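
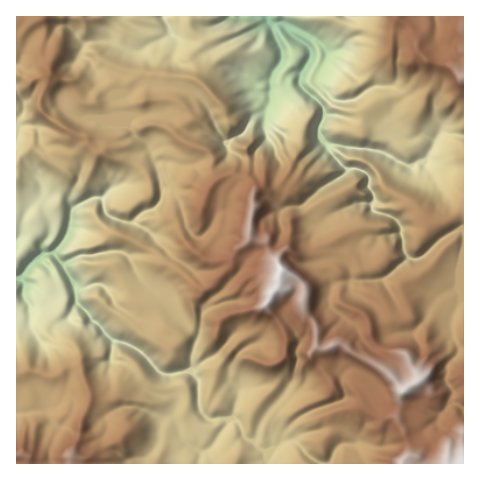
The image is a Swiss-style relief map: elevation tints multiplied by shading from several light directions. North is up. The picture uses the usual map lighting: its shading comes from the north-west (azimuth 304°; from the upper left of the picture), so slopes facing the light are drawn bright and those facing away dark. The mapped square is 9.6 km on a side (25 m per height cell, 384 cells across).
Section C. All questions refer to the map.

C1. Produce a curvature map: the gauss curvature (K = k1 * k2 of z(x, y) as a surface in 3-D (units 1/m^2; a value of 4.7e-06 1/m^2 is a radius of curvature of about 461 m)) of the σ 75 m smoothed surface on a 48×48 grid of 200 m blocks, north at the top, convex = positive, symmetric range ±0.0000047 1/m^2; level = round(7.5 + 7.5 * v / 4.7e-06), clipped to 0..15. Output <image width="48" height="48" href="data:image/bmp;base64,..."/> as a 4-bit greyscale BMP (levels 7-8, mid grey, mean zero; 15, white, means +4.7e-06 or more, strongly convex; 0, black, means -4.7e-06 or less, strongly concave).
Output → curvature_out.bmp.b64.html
<image width="48" height="48" href="data:image/bmp;base64,Qk32BAAAAAAAAHYAAAAoAAAAMAAAADAAAAABAAQAAAAAAIAEAAATCwAAEwsAABAAAAAAAAAAAAAAABEREQAiIiIAMzMzAERERABVVVUAZmZmAHd3dwCIiIgAmZmZAKqqqgC7u7sAzMzMAN3d3QDu7u4A////AHh2eYeIeIeId4d3i3d3d5ZGiXZ2jYdniKh2fIiFWHeHh3iId4d4h3bYZ4hptXeIh3eIeEiHind3d3iHhniIiIi3iKhokmh3hoeIiVeIibh3iIeHeGd3iIdmd4eIeHh4eoh3iKiYeZhod3eGiYiHd2iXeId4d3h4d4doh3SIZ2eIeHhndoiHeHeIZ5dod3d3iHh4h4aHh2eId3aKlniHeId2eIh3VYh3lHiIeIiGiXiHd4WHh4iHiIhpeWeIjYeJSHeId3h3eHhlStZ3iIh1eniLhYiJWGlJZ3hml3aHeHh6kmp4h5hleXpliHiHeXunPnpmhpmplZl1lZdnaHiZhDc2mId4eFeYaYiYd5lYTpSX2mZ6c3t36U93mGeHe5d2d3e5eGh5ZWmHl4ZWKHeJV4mYd3dlenZ3Z3eGaZd4t4eIeXmPeXiJiKZXmHdrhph4iHiHd1ZHiHeIiEiHe3eZVnWnd4iHd4V4iXd3eLeHeIh3iGRehneCZ4J3iIh2h6V3h3d3hXZ4Z3d3h4mGhTXXp4WpaJh3d4iHd3aHeVj6WIiHh4aHariYh6iHl3aId3eIiId3eGe4d3iIiIyGeHd4hYt4aHiWeHiHeKiImPUaZ3d4h2hoh5d3h2lIaXZ5mXd3dzXXkHiXd4d4d3l3dXeIx4dnl4eGSHeHiMSIa4u6uGiId4h2mJd4eLqHh3eKhKhniIi0SVNHZpZndpp3doh3SGZ3d4h5tlN3iHh5J4qmh3dniIhoeGd1inZ4h4d5ofx3p4Z3iXd32Yeoh3d3iJh5hYiIiHdzWah4RniHiYdzh7R3dlhod4dnaJmHeIifX0eJi3iHd3mZZXV3qHyHiHWYfUd3d4eSJ3h4c3d3mmfgvJiHl4yIiIyJooZ3ZHnlmIh3d3iIZmNOeHXyZ3d3d3d3enV4h5WnZ4h4h3d3Z3l1d4i4eHenh3t1eYeXeuk9d4h4iLeXeVmHiIZndpeJdmeGeIaHOPCKiIiIiGmXinh5h2eHd3hkeXe2aIaeLwUHd5h3lmd4d3hndmd4h3hVhRa3d2dnDNqHdGmHeGhnd3ead3eHd4iYxvNWiJWKKSSLepdneol3d3h3eIiIiIdn8P66h0f5KXhlaHiHeIeHemh3eFiHh3ZkYxVmh0aa+Mpnh2d5g5S2iIh4h3p2h4mH/yS4iIcItmaId3eKl4XCeHh3iIZ4h4lnV3mneJ9fWJh4d4mGh6nHqHend2x3eId4uHZ4d2gGaIeId4l3p3ZFyWeHiHl3iHd4h5h3dWtnWFaIZ4dnZmxlhnd3iHd4d3iHd3d3dYl2n5eXl3d4illeY5eHd4h4dop3iZd4hrl3eEZ3h3d5fYiNfZaHd3h3iWdmeYd3ZXd3iIdoZ6d0Z4dlWKeXeJh3iId2eHeIerd5h4dqd7h2d3eHyGaXd4h3d3eHioa3eIhpioeImIiIiId1uHZoh4h3iHeIdYa2d3iHeHiIh4h3d3dkdql5eHd3mHZ3uHh1d3h3dmZnVmd3eHe6ZXp4Z3iHaJiminaYdomqdoiYyId3hw=="/>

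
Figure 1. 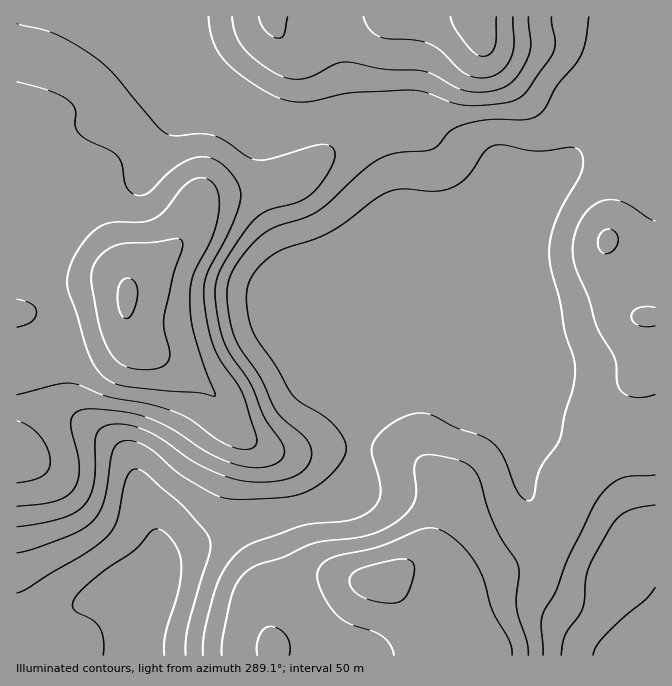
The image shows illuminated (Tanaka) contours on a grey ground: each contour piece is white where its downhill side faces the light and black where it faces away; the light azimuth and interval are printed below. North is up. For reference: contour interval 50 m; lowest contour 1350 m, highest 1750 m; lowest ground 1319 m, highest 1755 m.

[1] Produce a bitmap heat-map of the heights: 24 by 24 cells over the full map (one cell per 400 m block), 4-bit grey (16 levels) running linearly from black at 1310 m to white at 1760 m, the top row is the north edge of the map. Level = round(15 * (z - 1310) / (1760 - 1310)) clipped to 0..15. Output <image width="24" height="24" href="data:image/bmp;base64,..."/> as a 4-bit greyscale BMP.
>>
<image width="24" height="24" href="data:image/bmp;base64,Qk2WAQAAAAAAAHYAAAAoAAAAGAAAABgAAAABAAQAAAAAACABAAATCwAAEwsAABAAAAAAAAAAAAAAABEREQAiIiIAMzMzAERERABVVVUAZmZmAHd3dwCIiIgAmZmZAKqqqgC7u7sAzMzMAN3d3QDu7u4A////ACIhATZ4h4iZmYUyESIRATV4iImZmHVCETIRASV3eJqpmHZDIUMyESRmeJmpmHZTImVDISNFVmeIh2VUModkIjREREVnd1VVM6l1M1ZmZUVndlVVVKmFRXiZdlVmZVVVVal2Z5qoZVVVVVVVZpmZqrunVVVVVVVVZqqszMuFVVVVVVVVZ7u97cllVVVVVVVVd7vO7bhVVVVVVVVWeLvO/bhVVVVVVVVWeKvO7sllVVVVVVVXh6q93dt1VVVVVVVXh6q7vMuYdlVVVVVXdqqqqsupmGVVVVVVZqqqmaqYmHZmVVVVVaqpmIiIiId3ZVVVVaqpiIiIiId3iHdlVamYiIiJmZmZq6hlVZmIiIiauqq7zbl2VYiIiIiru7vM3smGVQ=="/>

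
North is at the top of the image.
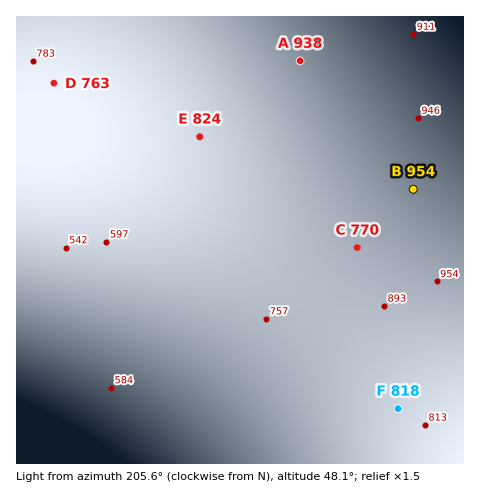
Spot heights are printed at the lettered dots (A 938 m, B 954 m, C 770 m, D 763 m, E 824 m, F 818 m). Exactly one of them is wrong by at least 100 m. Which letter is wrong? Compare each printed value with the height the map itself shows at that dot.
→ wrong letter C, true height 895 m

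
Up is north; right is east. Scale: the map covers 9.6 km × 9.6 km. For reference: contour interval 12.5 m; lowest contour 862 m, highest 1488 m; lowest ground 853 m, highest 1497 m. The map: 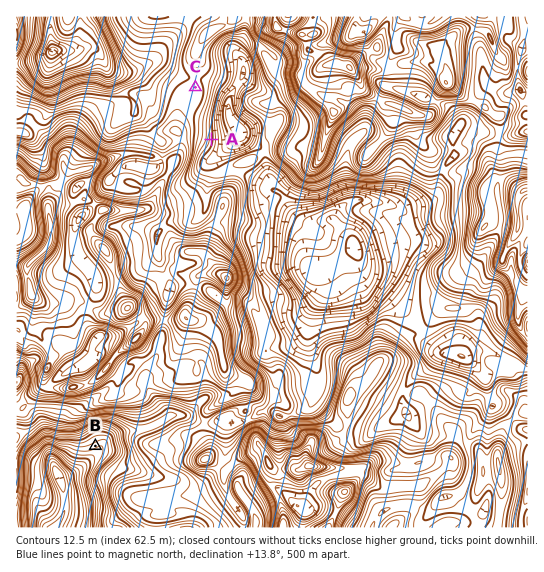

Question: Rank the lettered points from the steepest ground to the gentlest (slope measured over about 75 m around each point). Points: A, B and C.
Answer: A B C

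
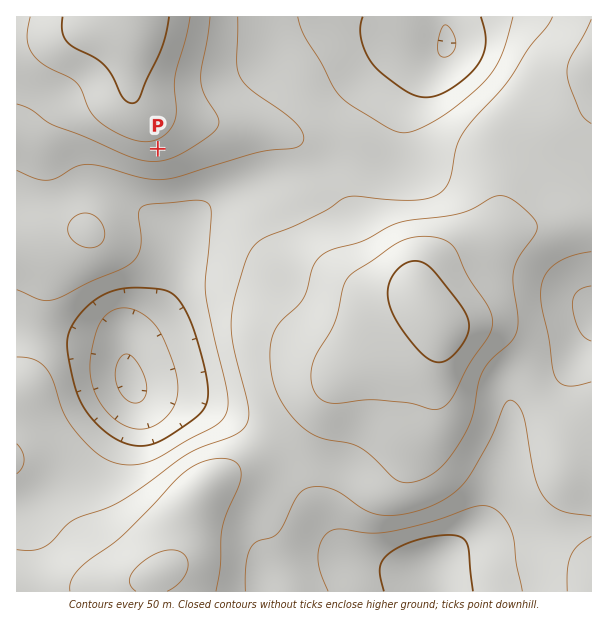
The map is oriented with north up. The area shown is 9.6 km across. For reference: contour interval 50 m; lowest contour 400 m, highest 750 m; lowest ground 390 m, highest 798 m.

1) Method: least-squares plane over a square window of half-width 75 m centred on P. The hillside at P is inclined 8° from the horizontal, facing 166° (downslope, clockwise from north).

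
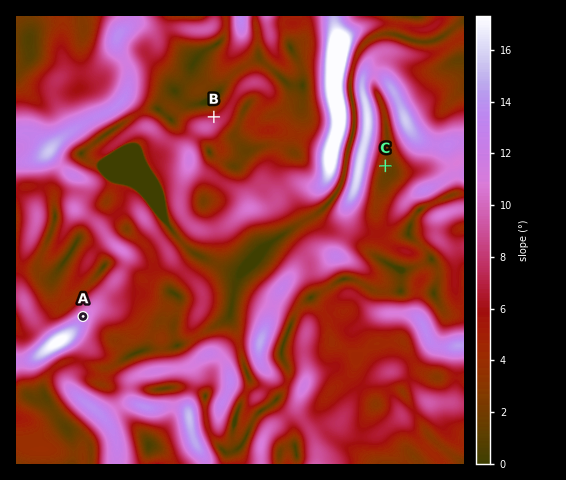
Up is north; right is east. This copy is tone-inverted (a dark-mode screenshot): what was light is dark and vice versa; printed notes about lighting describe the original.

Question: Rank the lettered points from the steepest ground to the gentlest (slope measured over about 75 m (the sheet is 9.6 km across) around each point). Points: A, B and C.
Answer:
A B C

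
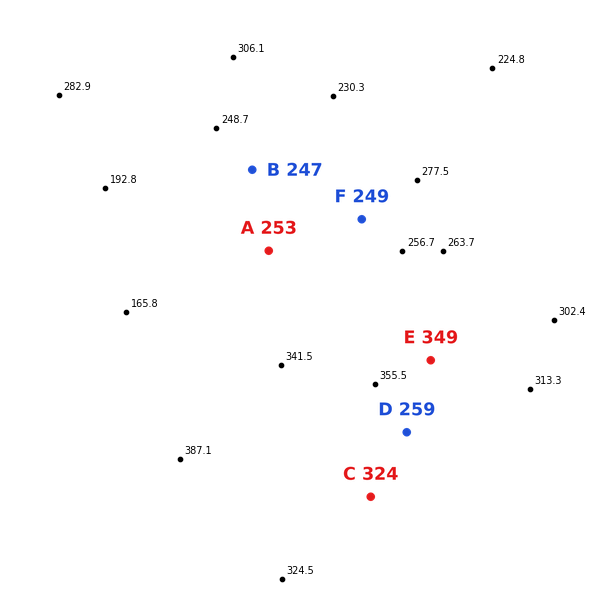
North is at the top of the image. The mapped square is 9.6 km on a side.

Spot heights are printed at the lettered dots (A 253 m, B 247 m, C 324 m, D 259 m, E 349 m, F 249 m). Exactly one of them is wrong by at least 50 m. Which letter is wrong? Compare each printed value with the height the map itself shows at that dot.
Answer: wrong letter D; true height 347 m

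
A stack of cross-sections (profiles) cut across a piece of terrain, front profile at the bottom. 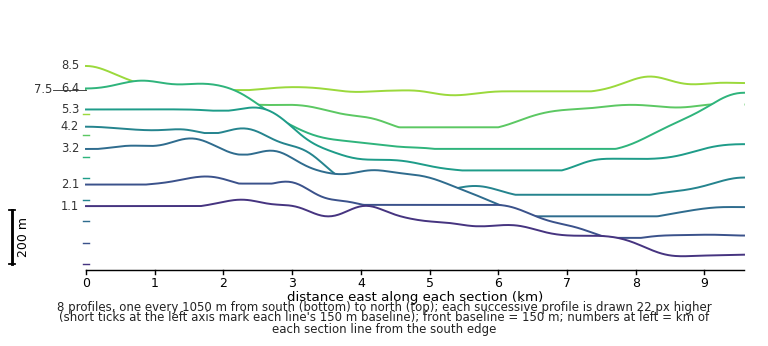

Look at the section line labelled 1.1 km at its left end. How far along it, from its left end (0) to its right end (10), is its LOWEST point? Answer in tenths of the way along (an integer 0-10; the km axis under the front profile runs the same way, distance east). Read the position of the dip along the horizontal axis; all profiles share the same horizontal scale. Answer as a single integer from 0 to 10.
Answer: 9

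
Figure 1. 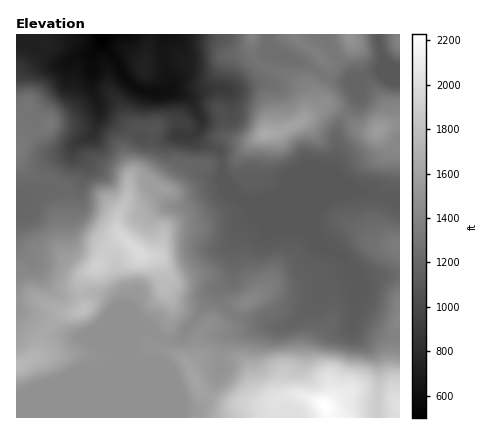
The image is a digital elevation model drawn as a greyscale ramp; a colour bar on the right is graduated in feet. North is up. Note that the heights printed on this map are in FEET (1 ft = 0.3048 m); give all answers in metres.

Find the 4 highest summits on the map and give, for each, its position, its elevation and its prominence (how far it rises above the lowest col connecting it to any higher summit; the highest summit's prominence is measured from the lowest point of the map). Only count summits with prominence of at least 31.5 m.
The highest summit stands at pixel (326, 406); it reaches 679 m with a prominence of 527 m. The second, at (140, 254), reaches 603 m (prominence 151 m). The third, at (266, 134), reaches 506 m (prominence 162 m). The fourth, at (378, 130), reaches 476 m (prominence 76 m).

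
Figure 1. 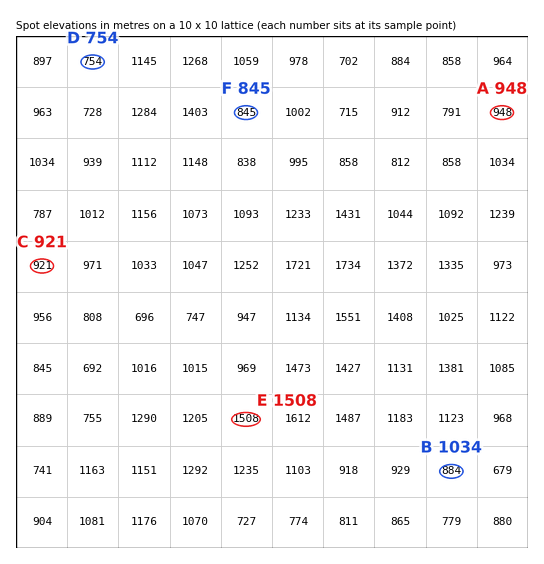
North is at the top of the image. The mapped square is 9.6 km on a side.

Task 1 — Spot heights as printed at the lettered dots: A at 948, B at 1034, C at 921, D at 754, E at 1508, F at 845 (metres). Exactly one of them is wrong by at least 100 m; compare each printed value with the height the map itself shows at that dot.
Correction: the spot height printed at B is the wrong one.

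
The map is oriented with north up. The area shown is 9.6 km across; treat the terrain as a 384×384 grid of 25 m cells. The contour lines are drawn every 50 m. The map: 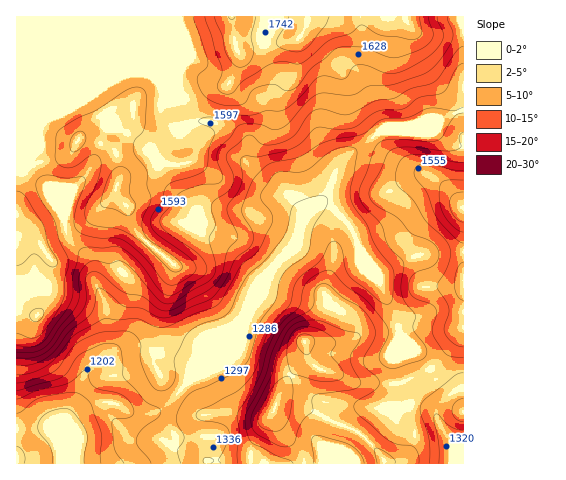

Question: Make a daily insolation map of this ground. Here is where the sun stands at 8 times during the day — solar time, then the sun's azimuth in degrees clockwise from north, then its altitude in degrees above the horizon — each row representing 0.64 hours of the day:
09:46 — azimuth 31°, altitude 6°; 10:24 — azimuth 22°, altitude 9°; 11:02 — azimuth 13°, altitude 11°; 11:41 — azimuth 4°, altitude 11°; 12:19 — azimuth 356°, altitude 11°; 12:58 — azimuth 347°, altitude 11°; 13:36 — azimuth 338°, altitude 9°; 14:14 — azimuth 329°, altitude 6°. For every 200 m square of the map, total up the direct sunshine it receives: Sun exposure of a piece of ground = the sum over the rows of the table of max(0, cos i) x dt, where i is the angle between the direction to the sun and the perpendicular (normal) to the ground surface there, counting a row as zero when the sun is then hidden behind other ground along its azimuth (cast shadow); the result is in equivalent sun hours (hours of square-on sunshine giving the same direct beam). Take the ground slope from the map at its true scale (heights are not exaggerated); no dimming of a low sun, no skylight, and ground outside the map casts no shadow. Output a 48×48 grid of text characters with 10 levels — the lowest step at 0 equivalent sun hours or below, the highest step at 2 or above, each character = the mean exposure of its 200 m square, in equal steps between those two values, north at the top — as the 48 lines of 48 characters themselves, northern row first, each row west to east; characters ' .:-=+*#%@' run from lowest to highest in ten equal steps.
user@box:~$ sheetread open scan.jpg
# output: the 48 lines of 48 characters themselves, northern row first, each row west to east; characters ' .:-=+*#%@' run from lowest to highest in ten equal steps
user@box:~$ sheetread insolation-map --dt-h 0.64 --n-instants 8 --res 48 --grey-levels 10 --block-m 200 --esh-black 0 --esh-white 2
==================-:::::--=====------------=+++=
==================-:::::--===++-:...:::::::=+*+=
==================-:::--======-:.    ....  ..:::
==================--::-===-:.         ....   ...
==================-=-:.:::.      .:.. ....   ...
===================+=-:. ..  .   .:-:.       ...
============++======++=.   .::..  .::.       .::
==========+***+===-----:...:::..   ...       .::
=========**+++====-:.  .::.:.       ..        ::
=======+*+====-----:    .:..      ..          .:
=====+##+=------::::.        ..   ...      ...:=
====*#%*===---==--===-.    ......        .:---=*
====+**++++=--=====+=-:   .. ....     :-==---=++
===-==-:-+*+---=++++-.               .=#%@@@%#+=
=====-. .-======+**+-:.             .-=+#@@@@@#*
===-:.  .-+**+===+=--=+-:      ....:-==++*#@@@@@
=-:.   .-+**++=-:.  :=*+-.     ..::-==+++==+#%@@
+-:..  -+++=---:     :---..    .::--=**+=:::=*%@
*+=----+*+=-===-.      .::.::::::---=++=-:..:=#%
**+===+**=:-++=::..::. .:-==--:----::::::::::-+*
+**+==++=:.:-:. .::----:-=++=----=-:.   .:::::-=
-+**===:....:::.::--==++=====---===:.   .:::....
--++=-:.    .=+++==---=++=-:---==++-:::::::.    
---==-.      =#@%#*=---===:::---=+*=-::---:.    
---+*=.      .=%@@%*+-:....:--===++=-:.::::.....
:--=**-       .=#@@#*=:   .:-=+++++=--...:-----=
:--:--:        .-+**+=:.  :-=+*##*+==-:..-+++++*
---:::.   ...  .....::....--=*#@@#**+=-:-+****++
-----=-:   ..          .::--=+#%###%%*====++++=-
=====-=-:             .::---==++=+*%@%*+=-::::-:
=++=-.:::..           .:---=+++===+*%%%*=:   .::
=++-.  ....           .:--=*#%%#++=+*##*+-..:---
:::.     .           .:--=+#@@@@%#*++***+====+++
..                  .::--=+#@@@@@@%#++++=---==--
            ...    .::---=*##***+***=-::-=-::...
          .::-:....::----=*#*-::::-:...:===-:.  
         ::::--=-:::----==**=::-=+=-::--==++=:  
       .:--:::====-----=++*+=-.:=***++***##*-:. 
       .:--:::--=-====++**#*+-.  .:=*#****+=-:::
       ..  ..::::-=+*****#%#*=:     :-----:--::-
            ... .=******#%%#+--:.     ..::::::-+
       .::-:....-+******#%#+=------::::----:.:=*
     ...:-++---=++======**+-:---=+++++====+=-:--
   ......:=+++**=-::...:--...::..-=+##*+==+++:  
::...:::.:-=++**=-::::--:   .::.  .:=*#*++=++-  
=-::.::::------=====++=+-    :--::. .-*##*+===::
+==-:::---::::::-==+++==-.    :===--.:=###*===-=
-=---::::-::::::---===---::...:-====-:-=++==--==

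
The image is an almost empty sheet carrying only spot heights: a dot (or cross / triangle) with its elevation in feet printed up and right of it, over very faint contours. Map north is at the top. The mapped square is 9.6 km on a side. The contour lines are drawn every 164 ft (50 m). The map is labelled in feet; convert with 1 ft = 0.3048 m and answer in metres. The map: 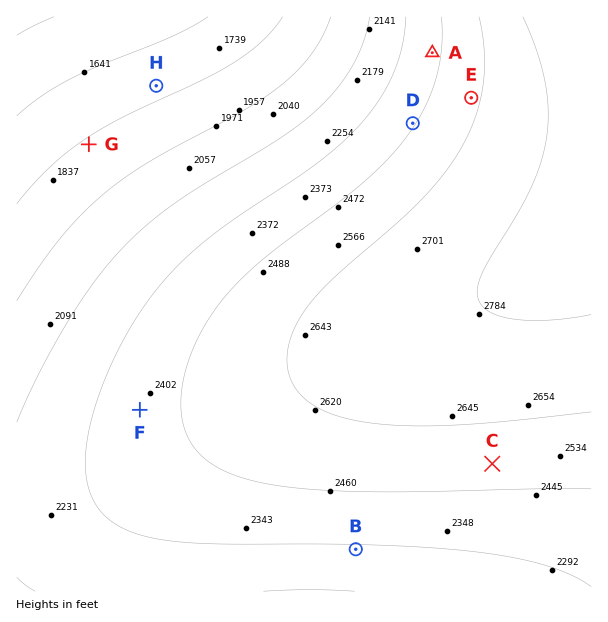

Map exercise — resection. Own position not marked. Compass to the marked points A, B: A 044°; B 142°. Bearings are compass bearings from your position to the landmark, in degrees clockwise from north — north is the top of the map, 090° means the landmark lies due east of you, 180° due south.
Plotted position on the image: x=176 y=319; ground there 730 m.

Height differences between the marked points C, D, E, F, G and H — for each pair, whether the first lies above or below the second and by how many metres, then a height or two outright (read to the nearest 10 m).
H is below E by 250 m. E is above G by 230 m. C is above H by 230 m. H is below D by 210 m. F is above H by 190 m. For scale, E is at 790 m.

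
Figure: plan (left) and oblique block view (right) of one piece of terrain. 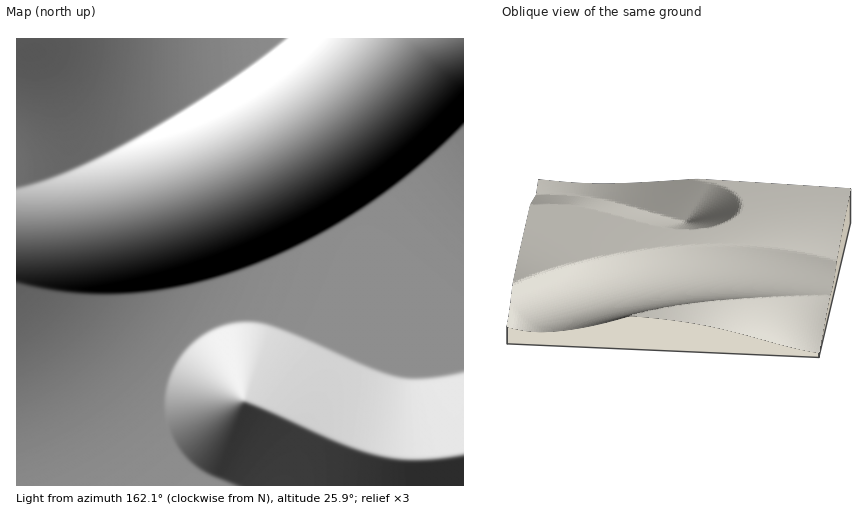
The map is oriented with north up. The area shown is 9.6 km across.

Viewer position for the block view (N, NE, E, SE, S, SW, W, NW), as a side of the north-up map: N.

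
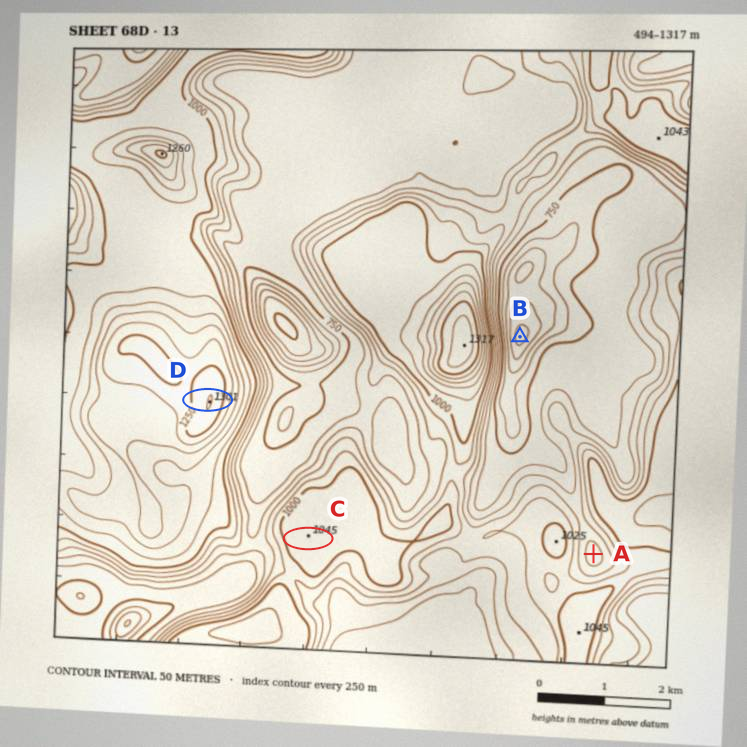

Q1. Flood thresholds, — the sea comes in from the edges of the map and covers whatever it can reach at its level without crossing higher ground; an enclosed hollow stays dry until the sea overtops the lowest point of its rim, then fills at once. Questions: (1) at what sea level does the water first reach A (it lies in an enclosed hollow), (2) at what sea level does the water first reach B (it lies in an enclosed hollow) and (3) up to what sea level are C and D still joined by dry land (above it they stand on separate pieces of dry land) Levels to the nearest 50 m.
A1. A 900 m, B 800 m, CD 850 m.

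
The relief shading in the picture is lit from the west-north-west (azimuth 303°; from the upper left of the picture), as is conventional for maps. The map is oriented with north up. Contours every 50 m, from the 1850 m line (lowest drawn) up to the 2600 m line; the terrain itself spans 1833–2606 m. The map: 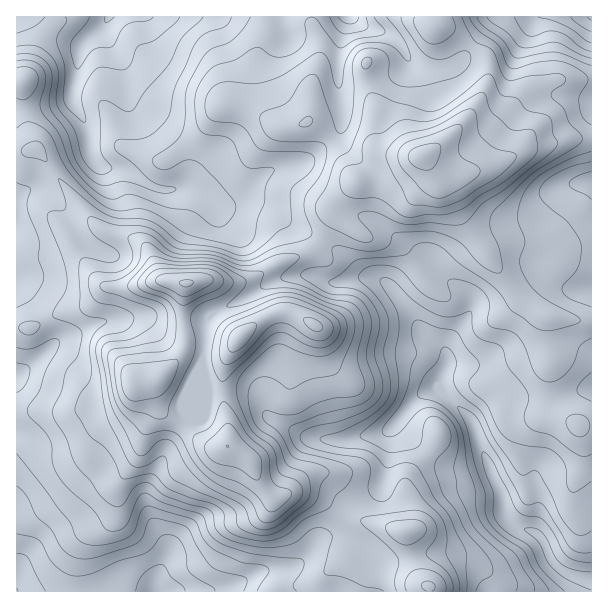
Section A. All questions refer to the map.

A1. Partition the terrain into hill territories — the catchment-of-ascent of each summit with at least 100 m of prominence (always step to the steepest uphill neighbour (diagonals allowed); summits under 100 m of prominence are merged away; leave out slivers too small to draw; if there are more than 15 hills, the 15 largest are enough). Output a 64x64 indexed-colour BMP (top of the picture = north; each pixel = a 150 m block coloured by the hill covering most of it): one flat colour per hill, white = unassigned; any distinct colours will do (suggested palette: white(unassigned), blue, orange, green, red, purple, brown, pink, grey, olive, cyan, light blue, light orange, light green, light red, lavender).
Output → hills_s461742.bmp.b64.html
<image width="64" height="64" href="data:image/bmp;base64,Qk12CAAAAAAAAHYAAAAoAAAAQAAAAEAAAAABAAQAAAAAAAAIAAATCwAAEwsAABAAAAAAAAAA////ALR3HwAOf/8ALKAsACgn1gC9Z5QAS1aMAMJ34wB/f38AIr28AM++FwDox64AeLv/AIrfmACWmP8A1bDFABERERERERERMzMzMxEREREREREVVVVVVVVVVVVVVVVVEREREREREREzMzMzMxERERERERVVVVVVVVVVVVVVVVERERERERERETMzMzMzMzEREREREVVVVVVVVVVVVVVREREREREREREREzMzMzMzMzMREREVVVVVVVVVVVVVVRERERERERERERETMzMzMzMzMzERERVVVVVVVVVVVVVRERERERERERERERMzMzMzMzMzMREVVVVVVVVVVVVVVVERERERERERERERMzMzMzMzMzMzNVVVVVVVVVVVVVVVERERERERERERERMzMzMzMzMzMzMzVVVVVVVVVVVVUREREREREREREREREzMzMzMzMzMzMzNVVVVVVVVVVVVRERERERERERERERETMzMzMzMzMzMzMzVVVVVVVVVVVRERERERERERERERERMzMzMzMzMzMzMzMzVVVVVVVVVVEREREREREREREREREzMzMzMzMzMzMzMzM1VVVVVVVVURERERERERERERERETMzMzMzMzMzMzMzMzNVVVVVVVUREREREREREREREREREzMzMzMzMzMzMzMzM1VVVVVVVRERERERERERERERERETMzMzMzMzMzMzMzMzVVVVEREREREREREREREREREREREzMzMzMzMzMzMzMzM1VVERERERERERERERERERERERETMzMzMzMzMzMzMzMzVVEREREREREREREREREREREREREzMzMzMzMzREREQzNRERERERERERERERERERERERERERMzMzMzM0RERERERBEREREREREREREREREREREREREREzMzMzNEREREREREQRERERERERERERERERERERERERERMzMzNEREREREREREEREREREREREREREREREREREREREzMzM0RERERERERERBERERERERERERERERERERERERERREREREREREREREREQRERERERERERERERERERERERERFEREREREREREREREREEREREREREREREREREREREREREUREREREREREREREREQRERERERERERERERERERERERERREREREREREREREREREIiERERERERERERERERERERERFEREREREREREREREREQiIiEREREREREREREREREREREUREREREREREREREREQiIiIhERERERERERERERERERERREREREREREREREREQiIiIiIRERERERERERERERERERFEREREREREREREREQiIiIiIhEREREREREREREREREREUREREREREREREREQiIiIiIiIREREREREREREREREREREUREREREREREREQiIiIiIiIhEREREREREREREREREREREURERERERERERCIiIiIiIiIREREREREREREREREREREREURERERERERCIiIiIiIiIiERERERERERERERERERERERFERERBRERCIiIiIiIiIiIiIiIRERERERERERERERERERERERERIiIiIiIiIiIiIiIiIhERERERERERERERERERERERERIiIiIiIiIiIiIiIiIiERERERERERERERERERERERERIiIiIiIiIiIiIiIiIiIRERERERERERERERERERERERIiIiIiIiIiIiIiIiIiIhERERERERERERERERERERESIiIiIiIiIiIiIiIiIiIiEREREREREREREREREREREiIiIiIiIiIiIiIiIiIiIiIREREREREREREREREREREiIiIiIiIiIiIiIiIiIiIiIhEREREREREREREREREREiIiIiIiIiIiIiIiIiIiIiIiERERERERERERERERIiIiIiIiIiIiIiIiIiIiIiIiIiIRERERERERERERERERIiIiIiIiIiIiIiIiIiIiIiIiIhEREREREREREREREREiIiIiIiIiIiIiIiIiIiIiIiIiEREREREREREREREREREiIiIiIiIiIiIiIiIiIiIiIiIRERERERERERERERERERESIiIiIiIiIiIiIiIiIiIiIhERERERERERERERERERERESIiIiIiIiIiIiIiIiIiIiEREREREREREREREREREREREiIiIiIiIiIiIiIiIiIiIRERERERERERERERERERERERIiIiIiIiIiIiIiIiIiIhERERERERERERERERERERERESIiIiIiIiIiIiIiIiIiERERERERERERERERERERERERIiIiIiIiIiIiIiIiIiIREREREREREREREREREREREREiIiIiIiIiIiIiIiIiIhERERERERERERERERERERERESIiIiIiIiIiIiIiIiIiERERERERERERERERERERERERIiIiIiIiIiIiIiIiIiIREREREREREREREREREREREREiIiIiIiIiIiIiIiIiIhERERERERERERERERERERERESIiIiIiIiIiIiIiIiIiERERERERERERERERERERERERIiIiIiEREiIiIiIiIiIREREREREREREREREREREREREiIiIhERERIiIiIiIiIhERERERERERERERERERERERESIiIiERERESIiIiIiIiERERERERERERERERERERERERIiIiERERERIiIiIiIiIREREREREREREREREREREREREiIhERERERESIiIiIiIhERERERERERERERERERERERERIREREREREREiIiIiIi"/>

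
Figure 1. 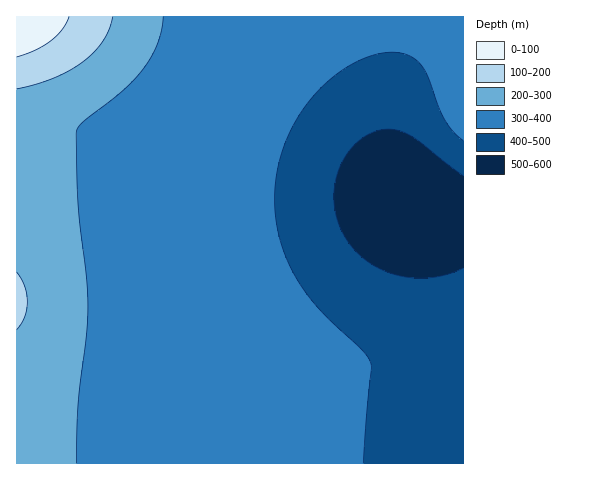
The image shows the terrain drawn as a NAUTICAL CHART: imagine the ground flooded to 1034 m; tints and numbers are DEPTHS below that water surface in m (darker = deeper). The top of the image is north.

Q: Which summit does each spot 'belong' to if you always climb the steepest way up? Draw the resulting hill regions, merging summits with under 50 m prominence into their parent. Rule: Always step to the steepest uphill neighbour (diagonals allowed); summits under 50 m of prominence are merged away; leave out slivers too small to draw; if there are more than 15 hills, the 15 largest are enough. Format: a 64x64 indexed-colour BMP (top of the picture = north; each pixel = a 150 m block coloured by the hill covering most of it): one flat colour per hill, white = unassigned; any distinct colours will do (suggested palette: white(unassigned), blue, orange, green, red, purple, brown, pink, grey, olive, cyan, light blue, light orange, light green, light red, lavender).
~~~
<image width="64" height="64" href="data:image/bmp;base64,Qk12CAAAAAAAAHYAAAAoAAAAQAAAAEAAAAABAAQAAAAAAAAIAAATCwAAEwsAABAAAAAAAAAA////ALR3HwAOf/8ALKAsACgn1gC9Z5QAS1aMAMJ34wB/f38AIr28AM++FwDox64AeLv/AIrfmACWmP8A1bDFABERERERERERERERERERERERERERERERERERERERERERERERERERERERERERERERERERERERERERERERERERERERERERERERERERERERERERERERERERERERERERERERERERERERERERERERERERERERERERERERERERERERERERERERERERERERERERERERERERERERERERERERERERERERERERERERERERERERERERERERERERERERERERERERERERERERERERERERERERERERERERERERERERERERERERERERERERERERERERERERERERERERERERERERERERERERERERERERERERERERERERERERERERERERERERERERERERERERERERERERERERERERERERERERERERERERERERERERERERERERERERERERERERERERERERERERERERERERERERERERERERERERERERERERERERERERERERERERERERERERERERERERERERERERERERERERERERERERERERERERERERERERERERERERERERERERERERERERERERERERERERERERERERERERERERERERERERERERERERERERERERERERERERERERERERERERERERERERERERERERERERERERERERERERERERERERERERERERERERERERERERERERERERERERERERERERERERERERERERERERERERERERERERERERERERERERERERERERERERERERERERERERERERERERERERERERERERERERERERERERERERERERERERERERERERERERERERERERERERERERERERERERERERERERERERERERERERERERERERERERERERERERERERERERERERERERERERERERERERERERERERERERERERERERERERERERERERERERERERERERERERERERERERERERERERERERERERERERERERERERERERERERERERERERERERERERERERERERERERERERERERERERERERERERERERERERERERERERERERERERERERERERERERERERERERERERERERERERERERERERERERERERERERERERERERERERERERERERERERERERERERERERERERERERERERERERERERERERERERERERERERERERERERERERERERERERERERERERERERERERERERERERERERERERERERERERERERERERERERERERERERERERERERERERERERERERERERERERERERERERERERERERERERERERERERERERERERERERERERERERERERERERERERERERERERERERERERERERERERERERERERERERERERERERERERERERERERERERERERERERERERERERERERERERERERERERERERERERERERERERERERERERERERERERERERERERERERERERERERERERERERERERERERERERMzMzERERERERERERERERERERERERERERERERERERETMzMzMREREREREREREREREREREREREREREREREREREjMzMzMxERERERERERERERERERERERERERERERERERIiMzMzMzERERERERERERERERERERERERERERERERESIiMzMzMzMRERERERERERERERERERERERERERERERIiIiIzMzMzMxEREREREREREREREREREREREREREREiIiIiIjMzMzMzERERERERERERERERERERERERERESIiIiIiIiMzMzMzMRERERERERERERERERERERERERIiIiIiIiIiIzMzMzMxEREREREREREREREREREREREiIiIiIiIiIiIzMzMzMzIiIiIiIiIiIiIiIiIiIiIiIiIiIiIiIiIiIjMzMzMzMiIiIiIiIiIiIiIiIiIiIiIiIiIiIiIiIiIiMzMzMzMyIiIiIiIiIiIiIiIiIiIiIiIiIiIiIiIiIiIjMzMzMzIiIiIiIiIiIiIiIiIiIiIiIiIiIiIiIiIiIiMzMzMzMiIiIiIiIiIiIiIiIiIiIiIiIiIiIiIiIiIiIzMzMzMyIiIiIiIiIiIiIiIiIiIiIiIiIiIiIiIiIiIjMzMzMzIiIiIiIiIiIiIiIiIiIiIiIiIiIiIiIiIiIiMzMzMzMiIiIiIiIiIiIiIiIiIiIiIiIiIiIiIiIiIiIzMzMzMyIiIiIiIiIiIiIiIiIiIiIiIiIiIiIiIiIiIjMzMzMzIiIiIiIiIiIiIiIiIiIiIiIiIiIiIiIiIiIiIzMzMzMiIiIiIiIiIiIiIiIiIiIiIiIiIiIiIiIiIiIjMzMzMyIiIiIiIiIiIiIiIiIiIiIiIiIiIiIiIiIiIiMzMzMzIiIiIiIiIiIiIiIiIiIiIiIiIiIiIiIiIiIiIjMzMzMiIiIiIiIiIiIiIiIiIiIiIiIiIiIiIiIiIiIiMzMzMyIiIiIiIiIiIiIiIiIiIiIiIiIiIiIiIiIiIiIzMzMzIiIiIiIiIiIiIiIiIiIiIiIiIiIiIiIiIiIiIiMzMzMiIiIiIiIiIiIiIiIiIiIiIiIiIiIiIiIiIiIiIzMzMyIiIiIiIiIiIiIiIiIiIiIiIiIiIiIiIiIiIiIjMzMz"/>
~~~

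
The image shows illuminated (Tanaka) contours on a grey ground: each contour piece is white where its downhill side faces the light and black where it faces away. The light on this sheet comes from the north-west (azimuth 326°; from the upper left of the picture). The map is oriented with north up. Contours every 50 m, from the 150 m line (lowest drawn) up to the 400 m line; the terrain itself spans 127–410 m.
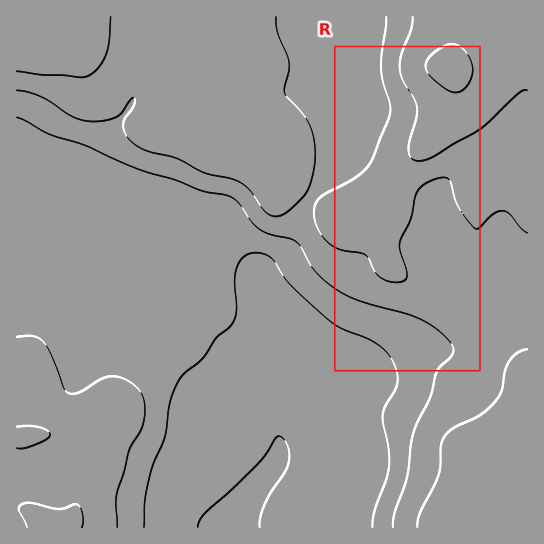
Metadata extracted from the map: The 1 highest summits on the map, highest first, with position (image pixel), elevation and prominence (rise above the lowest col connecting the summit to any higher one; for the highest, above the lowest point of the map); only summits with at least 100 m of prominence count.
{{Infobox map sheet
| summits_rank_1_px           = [451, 69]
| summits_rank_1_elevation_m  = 410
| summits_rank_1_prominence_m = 283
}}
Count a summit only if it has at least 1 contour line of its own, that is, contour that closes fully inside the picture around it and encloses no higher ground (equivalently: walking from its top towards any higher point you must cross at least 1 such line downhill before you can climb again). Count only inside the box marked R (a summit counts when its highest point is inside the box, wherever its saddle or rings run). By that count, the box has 1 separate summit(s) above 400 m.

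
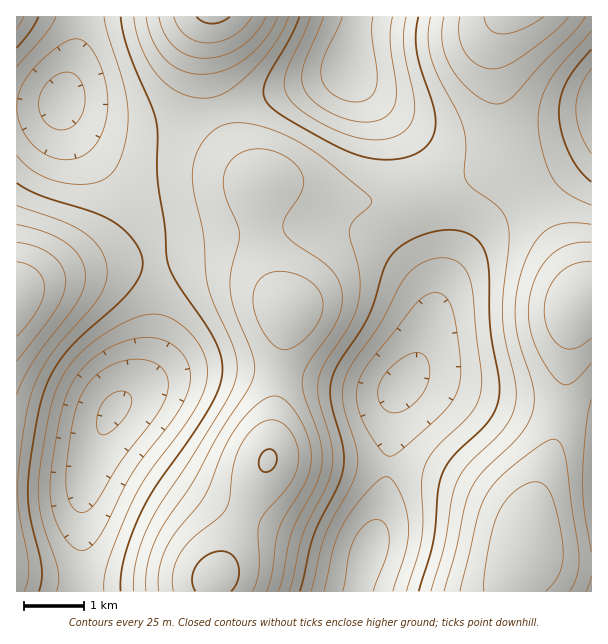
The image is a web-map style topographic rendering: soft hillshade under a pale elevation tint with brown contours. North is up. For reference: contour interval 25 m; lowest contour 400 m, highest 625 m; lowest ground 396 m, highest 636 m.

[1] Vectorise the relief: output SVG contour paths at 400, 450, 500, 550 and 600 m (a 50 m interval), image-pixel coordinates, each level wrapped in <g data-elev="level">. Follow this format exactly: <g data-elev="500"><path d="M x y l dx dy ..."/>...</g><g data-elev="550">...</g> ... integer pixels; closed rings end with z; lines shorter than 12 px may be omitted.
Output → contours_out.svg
<g data-elev="400"><path d="M101 434l-3-3-1-9 1-9 4-10 6-7 6-3 8-2 6 2 3 3 1 6-6 13-15 16-6 4z"/></g><g data-elev="450"><path d="M324 591l10-43 9-23 10-16 13-16 12-12 8-4 6 2 7 12 7 16 2 17-2 25-13 42"/><path d="M77 549l-9-7-9-14-6-17-3-17 1-21 5-35 6-28 6-18 7-14 9-12 11-9 13-9 17-7 15-3 13 0 12 3 14 9 9 13 2 15-4 18-13 23-41 54-34 66-11 10-4 2z"/><path d="M390 456l-6-2-6-7-16-28-5-20 1-16 11-21 47-58 12-10 6-1 6 0 4 3 5 5 6 19 6 45-1 13-2 11-6 13-11 12-39 35z"/><path d="M60 159l-9-2-9-5-8-6-7-8-9-19-1-11 0-9 7-18 15-19 24-19 8-3 7-1 6 3 6 5 11 21 6 24 0 24-6 20-10 14-14 8z"/><path d="M393 17l-3 24 6 45-1 16-3 9-6 6-9 4-11 1-18-2-19-8-16-11-9-12-2-11 1-12 20-49"/></g><g data-elev="500"><path d="M39 591l3-12 0-12-12-51-2-28 6-48 9-45 9-23 15-21 16-16 35-32 15-16 8-14 2-12-2-9-7-12-10-10-11-9-21-9-53-17-22-12"/><path d="M300 591l13-55 25-50 5-18 0-21-10-37-3-14 1-13 4-12 33-53 6-16 10-33 9-15 11-10 16-8 18-5 17-1 12 3 9 5 6 8 5 11 2 18 1 52 9 50 0 18-3 13-7 12-35 35-11 18-5 18-5 52-14 48"/><path d="M591 182l-12-12-10-18-7-20-3-19 2-15 5-15 10-15 15-19"/><path d="M17 48l14-18 7-13"/><path d="M121 17l2 15 5 18 23 55 5 17 2 13-1 44 8 46 3 39 9 18 37 57 6 15 2 15-2 17-10 21-19 30-36 51-16 28-15 42-3 17 0 16"/><path d="M418 17l-2 18 1 16 3 17 14 40 2 12-1 11-6 12-10 9-14 6-18 2-24-3-25-10-56-31-10-8-6-7-3-9 3-11 24-43 9-21"/></g><g data-elev="550"><path d="M278 591l5-15 9-43 6-15 18-33 6-21 0-12-2-14-17-46 0-17 6-13 27-39 5-14 1-13-3-14-7-12-11-9-29-19-8-11-1-6 1-6 15-22 4-9 0-9-2-8-8-9-11-7-12-5-12-1-13 2-11 7-8 10-3 14 3 15 11 27 2 9-1 10-7 30 0 21 5 20 17 42 2 10-1 11-7 15-30 45-25 46-25 36-9 16-10 29-2 14 0 13"/><path d="M586 591l5-15"/><path d="M591 552l-7-40-1-29 3-54 5-30"/><path d="M17 395l7-18 11-18 42-57 7-14 1-12-1-9-3-9-13-14-21-11-30-8"/><path d="M591 224l-24-1-16 4-14 12-12 22-8 29-2 28 4 24 14 45 1 12-1 11-4 12-8 12-38 37-12 18-6 16-9 44-12 42"/><path d="M146 17l7 24 12 18 8 7 9 5 19 3 23-4 12-5 10-7 19-19 13-22"/><path d="M444 17l-2 13 0 14 4 12 6 13 10 14 12 11 12 7 11 3 9-2 9-7 26-30 33-33 11-15"/></g><g data-elev="600"><path d="M253 591l4-10 2-11-1-37 2-11 5-9 25-29 6-11 2-11 0-13-5-14-9-11-11-4-7 1-9 5-8 7-7 10-8 21-4 34-3 9-9 11-27 22-10 12-8 20-1 10 1 9"/><path d="M545 591l9-9 6-10 3-12 0-15-5-26-7-24-6-10-9-3-11 2-10 7-10 10-7 12-5 15-5 21-4 27 0 15"/><path d="M17 336l11-12 9-13 6-12 2-11-3-10-5-8-10-6-10-2"/><path d="M591 262l-9 0-9 2-15 10-10 17-4 20 2 12 3 10 6 9 6 5 6 2 8-1 7-3 9-7"/><path d="M174 17l4 10 8 9 11 5 12 2 12-2 12-5 10-8 9-11"/><path d="M484 17l2 7 5 6 6 3 6 1 19-5 22-12"/></g>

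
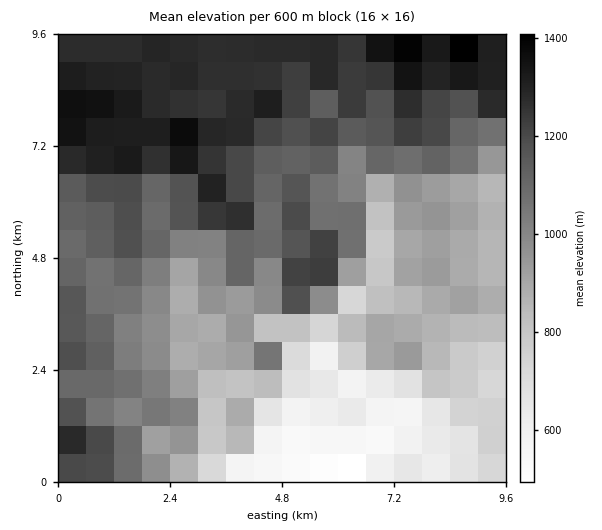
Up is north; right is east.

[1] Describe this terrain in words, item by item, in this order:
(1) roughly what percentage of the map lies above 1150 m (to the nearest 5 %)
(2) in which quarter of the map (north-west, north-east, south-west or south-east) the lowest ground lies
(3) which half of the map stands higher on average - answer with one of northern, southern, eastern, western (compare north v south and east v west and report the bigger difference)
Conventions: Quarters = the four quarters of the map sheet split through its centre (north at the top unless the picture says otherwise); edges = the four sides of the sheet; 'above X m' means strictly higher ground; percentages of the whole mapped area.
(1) About 35 % of the map lies above 1150 m.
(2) Look to the south-east quarter for the lowest ground.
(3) On average the northern half of the map is the higher ground.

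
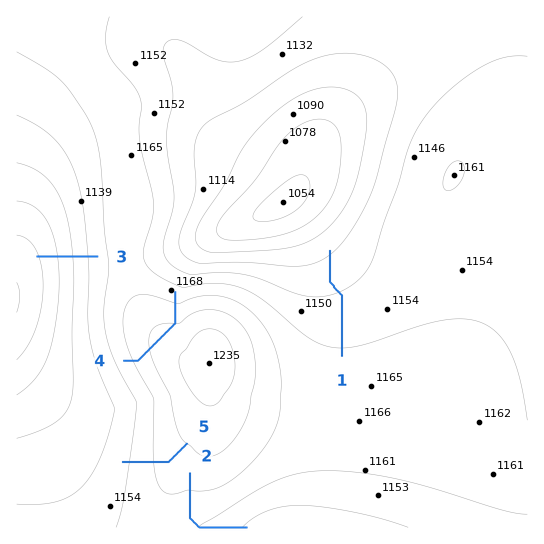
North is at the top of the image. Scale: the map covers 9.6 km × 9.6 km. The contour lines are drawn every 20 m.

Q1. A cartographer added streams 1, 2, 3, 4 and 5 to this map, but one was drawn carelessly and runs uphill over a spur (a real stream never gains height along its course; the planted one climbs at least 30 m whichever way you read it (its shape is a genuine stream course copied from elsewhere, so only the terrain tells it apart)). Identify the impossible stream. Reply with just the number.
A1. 4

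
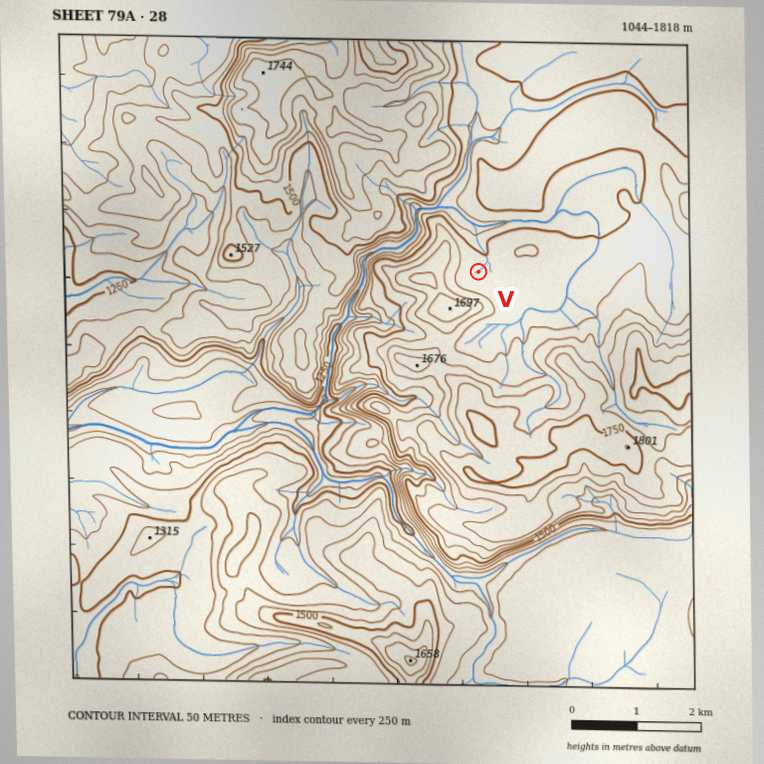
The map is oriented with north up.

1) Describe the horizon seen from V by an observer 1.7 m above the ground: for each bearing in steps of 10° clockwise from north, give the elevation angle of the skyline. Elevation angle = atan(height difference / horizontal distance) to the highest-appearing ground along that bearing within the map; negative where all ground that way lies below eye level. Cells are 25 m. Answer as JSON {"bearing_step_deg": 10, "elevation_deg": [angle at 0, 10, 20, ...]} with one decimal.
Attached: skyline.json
{"bearing_step_deg": 10, "elevation_deg": [-0.4, -0.3, 0.0, 0.1, 0.2, 1.6, 2.4, 2.5, 2.4, 2.3, 2.0, 4.3, 4.8, 5.0, 5.3, 5.5, 4.8, 7.5, 10.7, 12.8, 14.0, 14.7, 14.4, 12.8, 10.9, 10.6, 10.9, 10.1, 10.2, 10.1, 9.1, 8.1, 4.1, 3.5, 4.5, 1.9]}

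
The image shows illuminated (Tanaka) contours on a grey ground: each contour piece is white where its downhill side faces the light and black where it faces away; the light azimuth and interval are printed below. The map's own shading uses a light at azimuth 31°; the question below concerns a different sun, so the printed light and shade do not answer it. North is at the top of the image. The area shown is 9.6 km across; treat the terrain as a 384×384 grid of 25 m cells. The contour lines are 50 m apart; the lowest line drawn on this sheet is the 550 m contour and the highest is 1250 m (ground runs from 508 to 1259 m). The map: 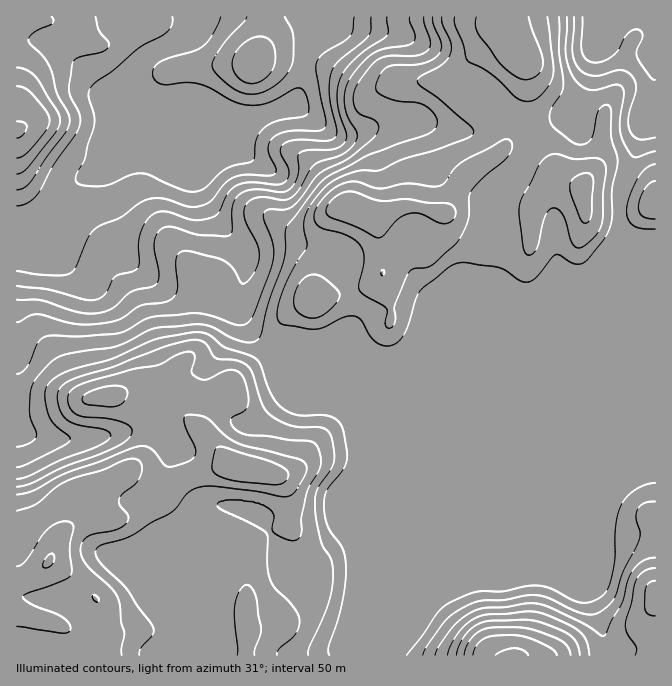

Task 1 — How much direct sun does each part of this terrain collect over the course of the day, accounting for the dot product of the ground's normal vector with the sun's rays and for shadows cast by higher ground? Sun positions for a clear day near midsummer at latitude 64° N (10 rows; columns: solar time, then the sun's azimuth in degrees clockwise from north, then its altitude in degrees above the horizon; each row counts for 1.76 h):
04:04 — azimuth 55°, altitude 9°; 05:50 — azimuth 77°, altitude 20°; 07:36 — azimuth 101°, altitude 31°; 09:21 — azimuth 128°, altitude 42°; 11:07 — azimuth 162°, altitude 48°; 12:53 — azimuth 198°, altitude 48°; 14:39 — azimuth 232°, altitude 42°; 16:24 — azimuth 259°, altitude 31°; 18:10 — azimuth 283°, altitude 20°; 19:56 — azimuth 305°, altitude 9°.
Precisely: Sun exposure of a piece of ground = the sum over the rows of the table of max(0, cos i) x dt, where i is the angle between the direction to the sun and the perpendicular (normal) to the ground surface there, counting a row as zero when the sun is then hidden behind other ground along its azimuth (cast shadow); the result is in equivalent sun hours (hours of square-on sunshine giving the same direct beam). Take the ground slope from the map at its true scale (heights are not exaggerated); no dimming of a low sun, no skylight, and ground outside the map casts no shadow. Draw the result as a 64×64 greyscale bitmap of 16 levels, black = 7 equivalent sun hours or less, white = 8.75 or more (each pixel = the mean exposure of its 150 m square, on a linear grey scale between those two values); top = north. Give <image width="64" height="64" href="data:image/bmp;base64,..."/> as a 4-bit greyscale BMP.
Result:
<image width="64" height="64" href="data:image/bmp;base64,Qk12CAAAAAAAAHYAAAAoAAAAQAAAAEAAAAABAAQAAAAAAAAIAAATCwAAEwsAABAAAAAAAAAAAAAAABEREQAiIiIAMzMzAERERABVVVUAZmZmAHd3dwCIiIgAmZmZAKqqqgC7u7sAzMzMAN3d3QDu7u4A////AN3d3t3dzd3d3d3c3d3d3MvNzMy6mZiIq8u7qpmazc3d7u7u7d3d7u3d3dzd3u7u3bzMzMp2dURoh3ZmZnnN3u7/7u3d7d3d3d3d3N3e7t7ty8zd3Jd1ISIiNEREWLzO7u7dzN7u3LvN3d3c3d3d3e3bzd3dyHYwAAAjQyI3mazuzMvM3u3LrN3d3dzd3MzN3dzN3d3ahkIAABMyIkdmes7MzN3e26q93d3d3M3LvM3d3M3d3d2YZDERIjNFd1Z5ve7u7tyoit3d3d3czLu8zd3Mzd3d3duXZlVEVnrLd4m97v/uynaM3d3d3d3MvMzM3MzN3d3d3dy7ypiKzd25d4q87uynaM3d3d3d3d3M3d3czM3d3d3d3d3d3d3d3duFVqm924ib3d3d3d3d7c3e7ty73d3d3d3d3d3d3d3d3KdmupzLvNzM3d3d3d7tze7ty5vd3d3d3d3d3d3d3d3dy6nLq83v//283d7u7cvN7u24i83d3d3d3d3d3d3d3dzMzNyqve////3d3N3Lqs3t25ebvN3d3d3d3d3d3d3d3M3d3Lqr3d3e7+3cuqq83d3bmbu83d3d3d3d3d3d3d3bvd3MzMzMzM3e7t3LvMzN7turu7zd3d3d3d3d3d3d3dur3Ym83d3d3d3d7bvMze7/27y7vN3d3d3d3d3d3d3d3KmsI1i83d7u3c3u3v/////t3ru93d3d3d3d3d3d3d3duIkhETabze7dzN7v////7u7/673d3d3d3d3d3d3d3d3bmHYxABSKzdzMvN3u7dy7ze7tvd3d3d3d3d3d3d3d3d3cqXUxABNpu8y7u8uHZmirzN3N3d3d3d3d3d3d3d3d3d2YiIdUIRSKvN3MpjNFeau7u93d3d3d3d3d3d3d3d3d3Ymqq7uYd5rN3dyEV4mqmrq73d3d3d3d3d3d3d3d3d3dvN7v/u7dzN3tyniruph3iazd3d3d3d3d3d3d3d3d3d3N3v////7t3dy6rd25dmZ4rN3d3d3d3d3d3d3d3d3d3czd7////u7d3Lve7aeJmZq93d3d3d3d3d3d3d3d3d3dzMzM3u7u7tzLzO7bmJvMzN3d3d3d3d3d3d3d3d3d3d3Luod5q83d3LzMzbmZvd3d3d3d3d3d3d3d3d3d3d3d3bqYYyI1i8zMzMurmZrd3d3d3d3d3d3d3d3d3d3d3d3duZmGQhFHm83dyod3m93d3d3d3d3d3d3d3d3d3d3d3d3LuqmHUyRorN3KdUas3d3d3d3d3d3d3d3d3d3d3d3d3cy7qpmHRFZniqmFV73d3d3dzf/b3d3d3d3d3d3d3d3dzLqYiIhlVVMjVmd5vd3e7czf//y93d3d3d3d3d3d3d3Luod2Z3ZmZCEjaJmt7v/+3N7u7b3d3d3d3d3d3d3d3buph2ZniHdmZVV5mazu///t7d3dvd3d3d3d3d3d3d3dqZh3d3eJmHiZmaupms3///7u3d3M3d3d3d3d3d3d3d2Hd4iZmZmYmrzMzMqYq83d7u7u3dvd3d3d3d3d3d3d3Xd3ibzLqZmrzd3d25iKq7vN7u7d7szd3d3u3d3d3d3diIibzdy6q7zd3d3KmImZmrzN7d7v673dz//s3d3d3d2aqrzN3Lu8zN3d3aqpiaqrzLvd3u//7v7/7u7O7c3d3bzMzMzMzM3czMzMqrqau7zcy8ze7v/u7+7u7u//u73d3d3czMzMzMzLqqu8zLu8zM3d3d7u7u7d3d7d3v/ru93d3d3MzMy7y6maqs3dzM3e7v7t3d3u7N3c3tze7/2q3u3d3czMzKq6iImb3u3Lzv///+7u7u7tzd3e293v7b3/7t3czMzMqZh3iZzd3Lic7//+7u7u7u3N3c7c3e3Mrf/u7czMzMyph2eJm7u6dTat7tu97u3cvN3dzd7t3bub3v7suqq7vLl3eIiIiHQzACaZh4m7upq83dy83u3cu4ms/+3KqZq7upmamGVDABIhAUZmeIiJq97d3bve7d3Lp5v/7cu6qbu7u93adDEANVMQFGiZqrvM3u3dy83czMzIiv/u3Mu6vLzd3d2nVVnLl0ACequ7zMu97u3bvMuqvNqI/+7ty7vN3d3d3dy5zu7JYwFZqqu7u6rN7tyqmHiru5f///7bu93d3d3d3dzMy5dTIkeJmZq7qZvd3bqZiaqZl+///uy93d3d3d3d3Kh2MAJniJqZmau7qrzdy6q7y4do3u7u7c3d3d3d3d3dqGIBSM3czLuqvN3czM3cu8zbmXjMzLvM3d3d3d3d3d3blFaM7u7u3Mzd7u3d3ty83My6qcuXZ5vd3d3d3dzM3u3Jmc3d7u7t7u7u3d3u7dzMvMzLyoZorN3d3d3du87//tqbzLze7v7/7u3d3u7u7burzdypiKvN3d3d7u3O/////r3Lmb3u7v7u3czu7u7bmJm8zZmqzd7u3d7u7+//////3cp2is3d3d7t3v/u7slkaJmsqqvN7u7t3d3u7u3e7u7tynVoqqh3rO7v/+7slkM2iK2qu83u7u3cy7u8zM3dzd26dTRVQhJZ3u7u7cqHVlarzbvM7u7u7u3cqpqqvMzM3LmFMiICV4rN7u3cqaqYic3d3d7u7d3e7u3Lqpmau8zcy6h1Z3m83d7u7cu6u7q8zd3u7u3czN3u7t3LqpqrvM3dzLu83d7u7d3dzLu7ut3M3d3d3c3d3d3dzcy7u8zMzd3czMzdzMzMzd3Mu6q83czd"/>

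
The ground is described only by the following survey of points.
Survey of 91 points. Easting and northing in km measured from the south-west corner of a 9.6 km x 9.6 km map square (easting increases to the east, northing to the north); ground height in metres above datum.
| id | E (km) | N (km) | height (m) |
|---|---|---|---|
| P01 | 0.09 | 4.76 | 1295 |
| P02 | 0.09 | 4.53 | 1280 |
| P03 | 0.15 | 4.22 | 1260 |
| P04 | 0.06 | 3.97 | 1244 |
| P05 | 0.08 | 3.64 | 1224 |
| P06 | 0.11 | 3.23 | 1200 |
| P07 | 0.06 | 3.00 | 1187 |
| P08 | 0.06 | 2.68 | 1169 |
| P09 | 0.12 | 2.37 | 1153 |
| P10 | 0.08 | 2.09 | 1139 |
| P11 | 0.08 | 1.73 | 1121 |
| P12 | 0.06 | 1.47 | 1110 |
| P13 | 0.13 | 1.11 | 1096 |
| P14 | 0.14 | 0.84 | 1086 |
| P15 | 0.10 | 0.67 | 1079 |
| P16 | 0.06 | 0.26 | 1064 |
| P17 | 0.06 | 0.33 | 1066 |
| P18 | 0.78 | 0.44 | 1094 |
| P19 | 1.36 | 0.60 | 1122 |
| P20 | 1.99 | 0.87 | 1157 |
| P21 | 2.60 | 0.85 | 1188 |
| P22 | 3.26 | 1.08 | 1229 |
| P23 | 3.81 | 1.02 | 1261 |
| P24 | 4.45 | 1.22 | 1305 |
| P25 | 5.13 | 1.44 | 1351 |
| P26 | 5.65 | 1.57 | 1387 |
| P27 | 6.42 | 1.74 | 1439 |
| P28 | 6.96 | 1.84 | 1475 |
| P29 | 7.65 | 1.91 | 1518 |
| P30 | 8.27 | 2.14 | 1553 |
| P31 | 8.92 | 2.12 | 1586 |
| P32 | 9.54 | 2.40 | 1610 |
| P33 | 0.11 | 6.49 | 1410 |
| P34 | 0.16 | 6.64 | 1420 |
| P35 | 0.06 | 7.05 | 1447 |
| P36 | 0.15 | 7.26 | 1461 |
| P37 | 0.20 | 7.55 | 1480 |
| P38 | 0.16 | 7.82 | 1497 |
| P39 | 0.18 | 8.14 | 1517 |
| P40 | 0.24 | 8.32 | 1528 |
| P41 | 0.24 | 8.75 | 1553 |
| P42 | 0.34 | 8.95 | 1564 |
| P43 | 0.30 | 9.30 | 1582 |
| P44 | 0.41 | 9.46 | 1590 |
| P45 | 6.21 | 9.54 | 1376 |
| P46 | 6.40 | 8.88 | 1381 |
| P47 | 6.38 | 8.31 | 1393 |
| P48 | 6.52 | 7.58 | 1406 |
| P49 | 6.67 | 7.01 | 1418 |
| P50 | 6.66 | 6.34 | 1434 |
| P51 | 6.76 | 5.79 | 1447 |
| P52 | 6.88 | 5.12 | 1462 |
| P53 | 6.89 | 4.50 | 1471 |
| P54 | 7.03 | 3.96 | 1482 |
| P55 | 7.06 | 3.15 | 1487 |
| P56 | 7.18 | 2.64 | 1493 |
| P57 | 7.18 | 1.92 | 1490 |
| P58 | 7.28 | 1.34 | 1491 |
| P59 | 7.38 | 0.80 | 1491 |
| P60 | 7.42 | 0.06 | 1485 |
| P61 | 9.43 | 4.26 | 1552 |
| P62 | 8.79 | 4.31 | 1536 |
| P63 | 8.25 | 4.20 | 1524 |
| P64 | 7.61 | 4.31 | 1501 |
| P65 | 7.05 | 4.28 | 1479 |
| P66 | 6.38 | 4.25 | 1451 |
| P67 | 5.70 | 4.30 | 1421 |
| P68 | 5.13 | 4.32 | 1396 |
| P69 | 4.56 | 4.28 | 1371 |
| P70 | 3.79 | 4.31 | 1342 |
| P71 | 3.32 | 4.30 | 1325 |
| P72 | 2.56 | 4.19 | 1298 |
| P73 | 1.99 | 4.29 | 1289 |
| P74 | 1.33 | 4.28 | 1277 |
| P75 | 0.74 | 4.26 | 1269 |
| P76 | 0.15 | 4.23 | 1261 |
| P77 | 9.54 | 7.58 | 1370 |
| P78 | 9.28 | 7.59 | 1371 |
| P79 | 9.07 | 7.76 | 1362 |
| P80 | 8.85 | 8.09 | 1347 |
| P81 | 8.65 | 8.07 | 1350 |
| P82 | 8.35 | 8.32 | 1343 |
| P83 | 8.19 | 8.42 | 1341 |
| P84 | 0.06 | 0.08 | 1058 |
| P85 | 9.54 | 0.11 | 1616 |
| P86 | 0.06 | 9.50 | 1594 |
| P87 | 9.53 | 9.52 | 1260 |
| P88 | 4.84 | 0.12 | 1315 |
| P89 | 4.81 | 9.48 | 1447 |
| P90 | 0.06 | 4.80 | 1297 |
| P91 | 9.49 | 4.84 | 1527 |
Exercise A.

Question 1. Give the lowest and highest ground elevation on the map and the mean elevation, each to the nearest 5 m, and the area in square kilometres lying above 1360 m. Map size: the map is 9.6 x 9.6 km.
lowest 1055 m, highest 1625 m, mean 1395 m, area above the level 61.7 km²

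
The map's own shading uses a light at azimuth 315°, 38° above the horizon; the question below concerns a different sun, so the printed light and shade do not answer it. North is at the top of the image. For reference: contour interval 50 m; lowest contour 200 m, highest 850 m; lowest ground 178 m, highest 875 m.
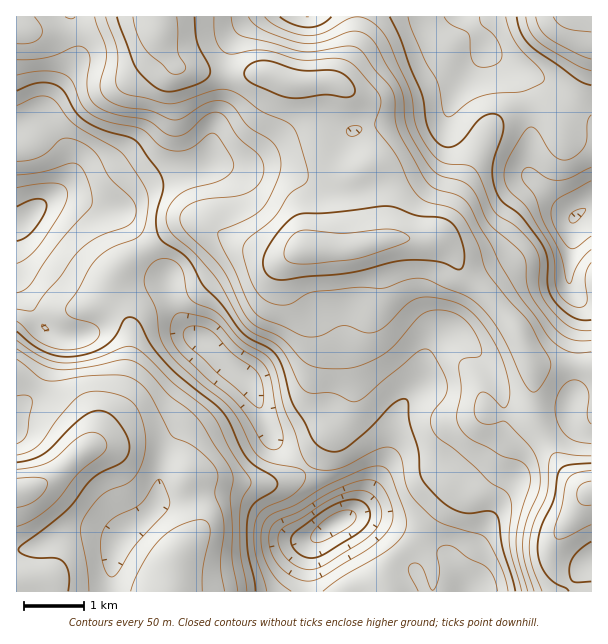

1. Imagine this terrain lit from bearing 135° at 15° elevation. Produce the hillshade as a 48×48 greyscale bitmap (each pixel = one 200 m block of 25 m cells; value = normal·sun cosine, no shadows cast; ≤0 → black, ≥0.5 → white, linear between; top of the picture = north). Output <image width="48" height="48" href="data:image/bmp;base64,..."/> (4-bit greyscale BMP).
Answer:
<image width="48" height="48" href="data:image/bmp;base64,Qk32BAAAAAAAAHYAAAAoAAAAMAAAADAAAAABAAQAAAAAAIAEAAATCwAAEwsAABAAAAAAAAAAAAAAABEREQAiIiIAMzMzAERERABVVVUAZmZmAHd3dwCIiIgAmZmZAKqqqgC7u7sAzMzMAN3d3QDu7u4A////AIiJq6hTRnmqq8y4ZCEkVniYiaqGQRNodneIq6hTRXiru8y5dSABNXiIiamGMRR5h3ZnmrljNGirzN3KhjAAAliYiJmGMRSKqYh3irl0I1ebze7bqFEAACWJmZiGMAJ7zMuYmrqGMjV6zv/+3KYgAANomqmWIAFZzd3Lq7uoYzRYvf////xzEAJXmqqnMAAnrM3tzLu6lkRWnO/////qYyNXiZqpUQADirze3cu7qGZ3nN7/////t1RXiImpdAABWIm93cu7uXeZrMzMzf//6nVXeIiJhiAANDR6zty8yneJq7mImbz//IVGeIiImFIAEQAlnN3MynZ4mphlZ4rO/aZVeIiImXMhAAABSbzMy4Z4iZlkRnm83bhleIiImYZEMiEAFImqu5d4mqqFRWirzLl2eIiZmId2ZlQyEleZqpiImqqGVWeau6l2Z3eZmIiId3ZDI0aJmYiIiZl1VneJq6l1VVZ5h3mpd3ZUQ0V4mYd3eIhTRomJq7p1RDRodnm6dodlREVniYdmZ3dCNpqZq7uXVDRXZnq7h5hkMzRWeId3Z3dCNpqqq7updURWZXrLqIZBAAJFeId3eIhjNpqqq8y6hlVmVXq6mHUxAAAkeIh3iJmGV5qqq8y6hlVmVYmYZWVDIQAUeamId4qpeJmZqszLl2ZmVomGQ3d3dlM1iru5hnm6mZmZmrzLqHZmZ5mGQ2h4mYdmi8zLlleqqpmZibzMuph2Z4mHREZmeIh3iqq7llaKqqqZiazcy6mHeImHVTRERWiIiYeJhUWJq7qqmZvMy7qIiZqoVTM0RFeZmYZXdUV5vMy7uqq7qqqYmbzJVEM0Q0aKqpZWZVVovMzN3Lu7qZqZmb3rUjM0QzRoq6hndlVWiru8zdzLupqqmazbQDIjQzNFeamHdlRDV4mZmry6qqqqmJrKQUITRDMzRniIdkMyJGZmZ4iIiaqpiImpUmQiRVQyIkZndkMhE0VVVVZlVoqod4qqdJcyNWZUISNFZlMiI0RFVVZlRWmpd5vLl7p0RXh2QhIjRVQyNFVVZmZ3VGiqh4rNyty4ZWiHZTMzNFQzNWd3d3eIZVerqIm93d3bh2d3dmZlRFVDRWd3iYiZdVabypic3szcqHd3d4iIZmZUVnd2eJmZhkaL3Kiazaq7uYiHeJq6h3h2Znh2ZomZhkV73aiJq4mqqpqpiKzLl3iHdniHd4mqlkVpzKh4moiJmavLqKzdl3iZh3iIiJq7p1RYq6h4mZmHeKvNyqzuuHiZmZmZmazMuFRGiph4mcuXZom8y7zv2oiZqqqqqrzcuWREZ4d3id24VFeKqs3u25mZqqqqqavLqYZEVmd3id3KdDRoiKzdyoiIiIiImIq6mZdlVWZ4mc3LljJGeImrp1VmVDRXiJmqmZh2ZmeImszLp1M1eJmZlkM0MhEleZqqiJmHZ3iZqru7mGRFaKqql1MjMgADaJqph4mXZniamZqql2VFaJu6qXVEMgACR5qph3iIZVeJmZmZdlRWZ5q7updlQgABRomZiHZ3ZEV5mQ=="/>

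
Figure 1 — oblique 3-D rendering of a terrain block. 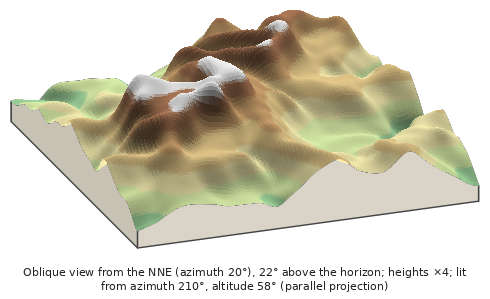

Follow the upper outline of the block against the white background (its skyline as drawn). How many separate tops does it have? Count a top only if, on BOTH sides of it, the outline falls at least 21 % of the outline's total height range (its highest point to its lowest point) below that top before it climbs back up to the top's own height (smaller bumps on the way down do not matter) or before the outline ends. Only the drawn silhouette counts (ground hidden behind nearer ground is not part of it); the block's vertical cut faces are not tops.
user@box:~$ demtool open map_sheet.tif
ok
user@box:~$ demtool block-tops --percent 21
1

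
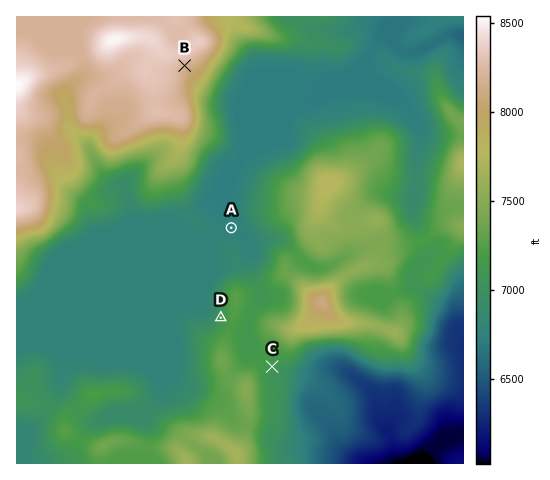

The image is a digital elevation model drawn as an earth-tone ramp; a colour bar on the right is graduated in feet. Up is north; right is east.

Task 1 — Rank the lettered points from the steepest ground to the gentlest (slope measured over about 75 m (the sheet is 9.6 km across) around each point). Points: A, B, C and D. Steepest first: D B C A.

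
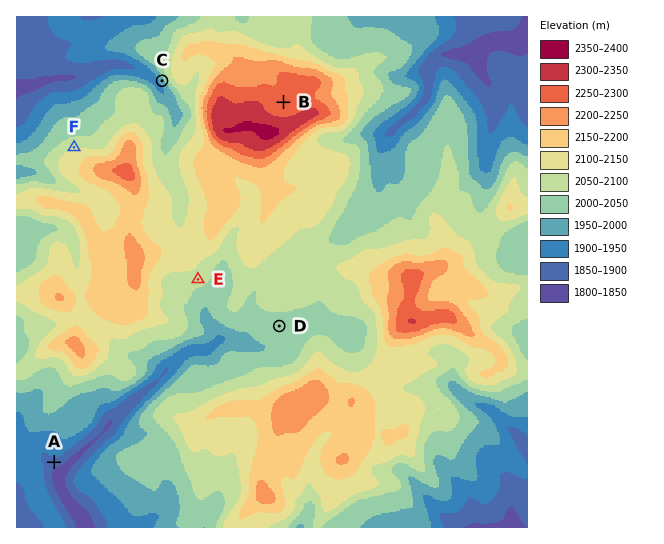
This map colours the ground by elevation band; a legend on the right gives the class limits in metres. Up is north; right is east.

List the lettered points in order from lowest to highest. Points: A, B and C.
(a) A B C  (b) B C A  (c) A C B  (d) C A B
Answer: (c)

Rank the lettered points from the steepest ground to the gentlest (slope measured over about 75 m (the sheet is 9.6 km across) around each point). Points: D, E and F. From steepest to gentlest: F E D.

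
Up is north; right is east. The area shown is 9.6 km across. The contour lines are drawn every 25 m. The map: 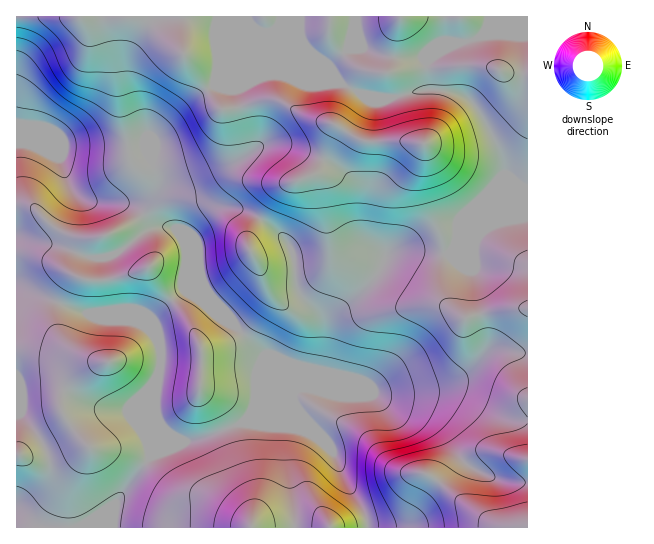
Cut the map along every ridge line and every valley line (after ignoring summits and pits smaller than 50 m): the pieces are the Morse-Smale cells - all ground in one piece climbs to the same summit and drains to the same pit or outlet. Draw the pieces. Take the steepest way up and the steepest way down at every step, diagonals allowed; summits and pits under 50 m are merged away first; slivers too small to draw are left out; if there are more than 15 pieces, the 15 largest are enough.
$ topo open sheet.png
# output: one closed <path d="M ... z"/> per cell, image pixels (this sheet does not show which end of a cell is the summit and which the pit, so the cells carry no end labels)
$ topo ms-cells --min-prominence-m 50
<path d="M29 144l-13 1 1 383 62 0 35-23 27-38 14-14 30-12 21-4 36-14 20 4 37 1 20 11 14 14 15 33 17 28 4 14 159-1-1-310-26 4-35 14-11 8-2 6-6 6-34-4-15 0-9 2-17 28-41 38-10 51-52 23 2-4 11-5 35-13 6-28-2-21-24-33-2-30-3-9-7-11-16-15-20-12-26-5-20 1-11 10-5 9 0 7 12 27 2 19-20-45-7-7-21-1-18-19-9-4-29-1-15-4-13-13-9-27-6-4z"/><path d="M527 16l-510 0-1 127 13 1 28 12 4 6 8 24 13 13 15 4 29 1 9 4 18 19 21 1 7 7 18 42 0-16-12-27 0-7 5-9 9-9 6-2 34 2 16 7 18 13 10 10 7 11 3 9 1 26 5 12 16 17 4 8 2 21-6 28-35 13-11 5-2 2 2 1 50-22 10-51 41-38 17-28 9-2 15 0 34 4 6-6 2-6 11-8 35-14 27-4z"/><path d="M246 423l-44 16-21 4-26 10-14 14-27 38-34 22 288 0-3-13-17-28-15-33-14-14-20-11-37-1z"/>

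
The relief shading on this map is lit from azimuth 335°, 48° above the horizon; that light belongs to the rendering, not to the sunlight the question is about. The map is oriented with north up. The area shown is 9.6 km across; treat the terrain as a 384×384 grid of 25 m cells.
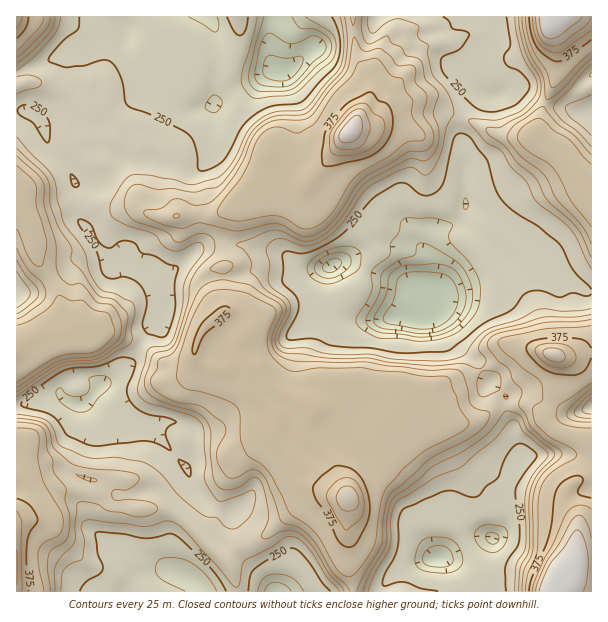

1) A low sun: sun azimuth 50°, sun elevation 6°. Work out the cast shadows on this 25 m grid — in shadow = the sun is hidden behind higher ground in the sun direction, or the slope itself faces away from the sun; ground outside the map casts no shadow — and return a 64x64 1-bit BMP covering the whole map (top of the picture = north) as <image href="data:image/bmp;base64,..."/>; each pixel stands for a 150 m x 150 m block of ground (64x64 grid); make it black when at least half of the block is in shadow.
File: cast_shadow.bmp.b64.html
<image width="64" height="64" href="data:image/bmp;base64,Qk0+AgAAAAAAAD4AAAAoAAAAQAAAAEAAAAABAAEAAAAAAAACAAATCwAAEwsAAAIAAAAAAAAA////AAAAAAAAAB8f+AAH4AAAfx/4AAfgAAB/H/AAB+AAAH4f4AHH4AAAfA/gA8/gAAB4D/ADj/AAfHAP8AAPwAD8YB/wAA/AAEAAfvAAA8AAAAD8cAADwAAADPxgAAHAAAAeeAAAAMAAAB54AAABwAAAHjAAAAPAAAAeIAAAB/AAABwAAAAH/AAAHAAAAAf4AAA8AAAAA+AAD/wAAAADwAAf/AAAAAPAAB/4AAAAA4AAD8AAAAAHADgPAAAAAA/APg4AAAAAD/AfhgAAAAAP+A/GAAAAAB/wA4JAAAAAHOAAAOAAAAAIAAAA4AAAAAAAAADgAAAAAAAAAPAAAAGAAAAAcAAAAeAA4ABwAAAD8ADwAHAAAAfwAOAAMAAAB/AA4AAAAAAf8A/AAAAAPBvgH4APwA88A8A/gB/cH4gAgH+AP88fgAAA/wA/x58AAAD/AB8CDAACAP8AGAAAAAAB/gAAAAAAAAP8AAAAAAAAD/gAAAAAAAA/+AAAAQAAGD/wAAABgPgYP+AAAAHA/Bg/wAAAAMB4AH+AAAAAQDAAfgAAAAAAEABwAAAAAAAAAAAAAAAAAAAAA4AAAAAAQAB/wAAAAAAAAH/gAAAAB2AAf/AAAAAH8AA/4AAAAAP4AB/gAAAAA/wAH/AAAAAB+AAP8AAAAAH4AAfgAAADAfgAA+AAAAMD2AAB4A=="/>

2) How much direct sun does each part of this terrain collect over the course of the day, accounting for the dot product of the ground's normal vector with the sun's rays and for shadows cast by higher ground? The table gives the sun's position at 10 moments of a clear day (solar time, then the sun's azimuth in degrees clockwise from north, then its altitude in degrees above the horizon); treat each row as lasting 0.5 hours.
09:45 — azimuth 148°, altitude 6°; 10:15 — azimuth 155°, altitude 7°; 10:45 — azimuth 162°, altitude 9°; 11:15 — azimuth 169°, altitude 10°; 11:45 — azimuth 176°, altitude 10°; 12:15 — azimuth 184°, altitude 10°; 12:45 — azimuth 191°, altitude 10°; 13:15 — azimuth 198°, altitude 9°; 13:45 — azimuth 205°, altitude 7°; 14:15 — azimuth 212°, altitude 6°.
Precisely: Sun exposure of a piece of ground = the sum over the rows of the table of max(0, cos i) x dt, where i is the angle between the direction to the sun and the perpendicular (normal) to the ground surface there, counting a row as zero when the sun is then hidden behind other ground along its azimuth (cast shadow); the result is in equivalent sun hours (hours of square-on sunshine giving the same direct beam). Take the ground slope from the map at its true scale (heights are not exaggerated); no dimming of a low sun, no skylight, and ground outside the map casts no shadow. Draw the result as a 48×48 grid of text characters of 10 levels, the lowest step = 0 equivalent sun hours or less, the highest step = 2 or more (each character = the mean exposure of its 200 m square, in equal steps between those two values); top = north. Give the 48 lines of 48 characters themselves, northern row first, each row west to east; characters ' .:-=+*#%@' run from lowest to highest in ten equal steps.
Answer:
+=+==----=--::..-====--=*+===:  ..:------=====**
**#+=----------::-==+===+*+=: .---::-----=+***##
*%*=-----:------:-======::--.  .::-==----=+#%##*
%*=---------------==:::.  .:. ..  -==----=**#*+#
=:.:-:::--------=---       .:-:..:::-----=+#++##
:--------------===-.       .::::-:. :-==---==**:
**+=----------===-:       .. .:-::::.:--::..*#++
====----------=--::.     ..  ..:-===-...    --==
---------:::--:::::.     :. ...--::-=-        ..
::----------::--:::  ...::.:====-::-+*+:..:-:  .
.::-------------::..:--:--=#*+*=+++===+#*+=--:. 
  :-------------::.:------*%%#**##*+===+***+=-: 
   :-==--::::--:.  :----:=+**#%@#*+=-=--=*#*+=-:
:..:--=-:         .------===#@%*+++=-=--=+**+=--
----:-:::...      :----===-+#*+=====-=---======-
---:------::. ...:------=-=**=-======-=-===+**=-
--::-====+=-:----===++=--=*#+--=+**+=----==+*##=
=-:..-==+#%%%#***###%%%*+#%*=-======------===+#*
=--:..-===++++#*++*++*%@@@#+=====+==--------==+*
+=---::---=+*#+-:::--=+*%@@#+=-===+++=--------=+
*+---::-----==: ..:-:---++-:-=+#%#***+=-------=+
*#=::..:::---:.:-=-:--::.   .-+*+**+++=--:-----=
=+=:..  .::---:.      .::  :----::---=---::::::-
 .::..   .----:.:.:.   :----=+=:...:::-::..     
  .--:. .:---:.::---::=----==-.       :.        
 .:-----:=--::.:==---+*-::::.         .         
:------==-:. .:==----+..                       .
----==+%@*:  .-=---=-.               .:==-:.  .:
==+@@@@@*=-..:=------.                -+*++#*=-=
=#@@%%%*=-:::-==-----:. ......       .:++++*%%*=
@@#=--==-::--=====----::---------:::::---+====+*
#-:-=+-.-=+#*++++===----:-------------:.-=:-==*@
  ..:::--=*#@@%*++==-----------------:..-==:-+*:
   ...:---===*##+=------==-----------::=+#*--:  
...::--------:-==-------------------=+**+=##=:..
---..:::::::----::----------------=+*##*==+%%*=-
--:.     .:::===--====----:-----=+*#**+==--:----
-----:... ..:---===**=---::.:---+***++=---:   .:
--:.:-------::-==+*#*=---:.  :-+*#**+==--:. ...-
:-:-----==---::=+##+=+==-:...:=#%#+====---::::--
.:::-==--:..::::=++--====+==--=**==--=-------:. 
::-::+*++++++-:.:-::-=+===+*+====-----==-----: .
-===-=*####***=::::::=%%+=+=+=---=====*#+---::.:
-=+*+--===++=+*-:::-=*#%%+=+===--+*#+=-:-:--..::
--+*+=----=++++*-:=+**++#*=+=+*=-=+++=. ...: .::
---++=----==+****==*+===+#+==**=-:  .-:::: . :--
--:-=+=-==--:-=***==+#*+=*%*+*=--.   :----:.:--=
----=---==-:...-++==+*++==#*++-..:::-------:--==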